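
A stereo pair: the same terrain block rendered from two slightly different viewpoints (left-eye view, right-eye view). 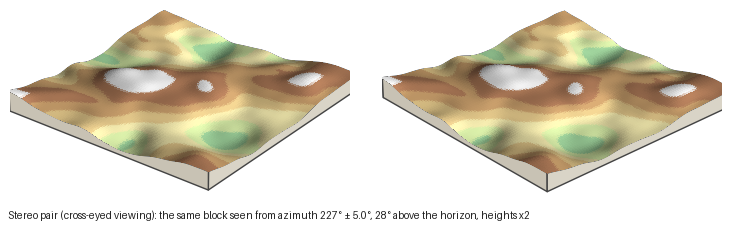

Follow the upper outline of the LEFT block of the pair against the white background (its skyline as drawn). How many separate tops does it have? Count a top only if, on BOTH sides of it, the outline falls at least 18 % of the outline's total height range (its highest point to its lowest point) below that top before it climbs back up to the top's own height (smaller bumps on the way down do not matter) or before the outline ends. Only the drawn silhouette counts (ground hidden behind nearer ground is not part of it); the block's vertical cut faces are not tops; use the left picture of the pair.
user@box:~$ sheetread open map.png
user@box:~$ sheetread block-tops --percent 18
1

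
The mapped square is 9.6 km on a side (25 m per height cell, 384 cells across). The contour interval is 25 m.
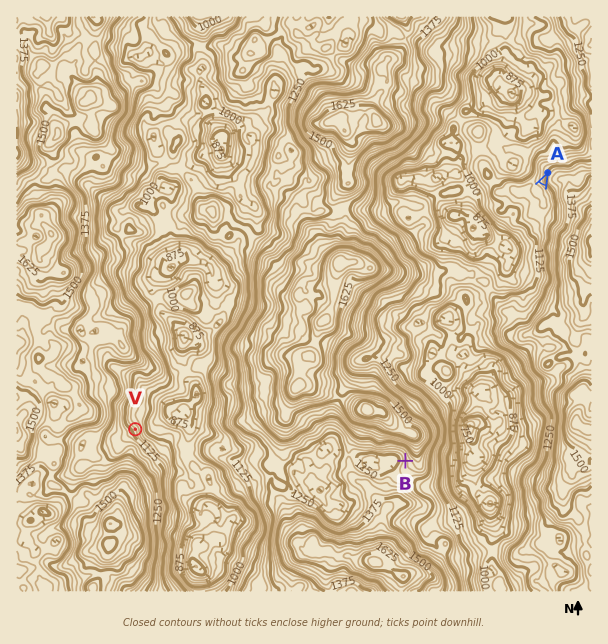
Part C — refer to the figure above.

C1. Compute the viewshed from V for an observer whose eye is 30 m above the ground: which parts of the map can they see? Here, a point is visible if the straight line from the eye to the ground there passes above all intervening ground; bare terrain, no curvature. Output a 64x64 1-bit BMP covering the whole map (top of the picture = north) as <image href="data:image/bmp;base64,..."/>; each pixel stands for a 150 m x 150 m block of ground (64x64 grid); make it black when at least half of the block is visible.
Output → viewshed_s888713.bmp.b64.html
<image width="64" height="64" href="data:image/bmp;base64,Qk0+AgAAAAAAAD4AAAAoAAAAQAAAAEAAAAABAAEAAAAAAAACAAATCwAAEwsAAAIAAAAAAAAA////AAAAAAAAAABoAAAAAAAAAHgAAAAAAAAAfAAAAAAAAAB+AQAAAAAAAH8DgAAAAAAAfoeAAAAAAAB/h4AAAAAAAH8DgAAAAAAAfwGAAAAAAAB/AYAAAAAAAXwAAAAAAQAD8AAAAAAASgPwAAAAAAAeA/AAAAAAAD+P8AAAAAAAY5/4AAAAAABPn/gAAAAAAF/f/AAAAAAAf//8AAAAAAD/f/wAAAAAAH9//AAAAAAAP//+AAAAAAAf7+4AAAAAAA+f7gAAAAAADx/+AAAAAAAcH/4AAAAAABgH/AAAAAAAIAfwAAAAAAAAD/gAAAAAAAAP8AAAAAAAAA/lQAAAAAAAE/4AAAAAAAAB/wAAAAAAAAD6AAAAAAAAAPAAAAAAAgAB8BAAAAAAAAHxEAAAAAAAA+AAAAAAAAAD4AAAAAAAAAfAAAAAAAAADoAAAAAAAAAPDAAAAAAAAAgOAAAAAAAAAAgAAAAAAAAAHAAAAAAAAAAQAAAAAAAAAAAYAAAAAAAACPgAAAAAAAAI/AAAAAAAAAn8AAAAAAAAAfgAAAAAAAAD8YAAAAAAAAeAAAAAAAAABwAAAAAAAAAAAAAAAAAAAAAAAAAAAAABgAAAAAAAAAHDAAAAAAAAAQMAAAAAAAAB84AAAAAAAAADwAAAAAAAAAOAAAAAAAAAAgAAAAAAAAAAIAAAAA=="/>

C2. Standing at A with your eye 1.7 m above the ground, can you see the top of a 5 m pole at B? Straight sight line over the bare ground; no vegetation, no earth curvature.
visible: false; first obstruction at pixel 427 416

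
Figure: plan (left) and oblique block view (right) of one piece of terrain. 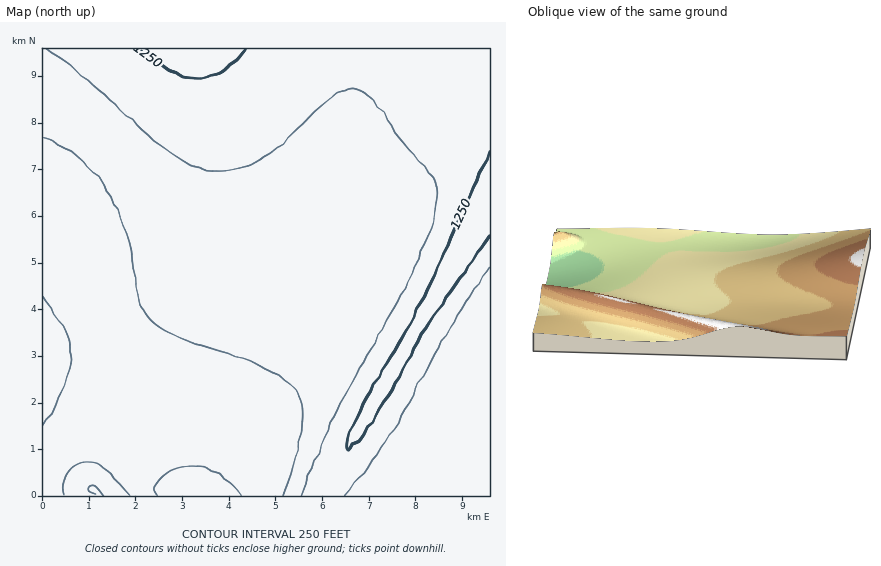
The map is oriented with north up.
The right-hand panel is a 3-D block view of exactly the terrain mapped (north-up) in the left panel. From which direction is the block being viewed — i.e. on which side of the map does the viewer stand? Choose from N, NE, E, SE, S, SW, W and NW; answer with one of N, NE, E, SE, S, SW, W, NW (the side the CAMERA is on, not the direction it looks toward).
E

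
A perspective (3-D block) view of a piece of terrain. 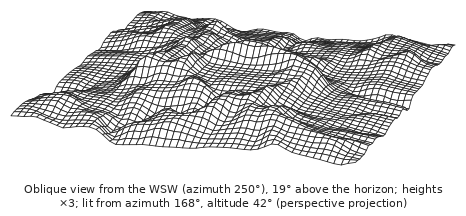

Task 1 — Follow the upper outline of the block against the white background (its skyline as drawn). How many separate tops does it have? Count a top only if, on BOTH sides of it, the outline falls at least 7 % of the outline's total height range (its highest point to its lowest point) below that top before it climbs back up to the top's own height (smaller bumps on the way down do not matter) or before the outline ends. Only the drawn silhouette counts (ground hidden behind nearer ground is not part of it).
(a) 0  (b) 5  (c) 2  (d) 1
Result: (c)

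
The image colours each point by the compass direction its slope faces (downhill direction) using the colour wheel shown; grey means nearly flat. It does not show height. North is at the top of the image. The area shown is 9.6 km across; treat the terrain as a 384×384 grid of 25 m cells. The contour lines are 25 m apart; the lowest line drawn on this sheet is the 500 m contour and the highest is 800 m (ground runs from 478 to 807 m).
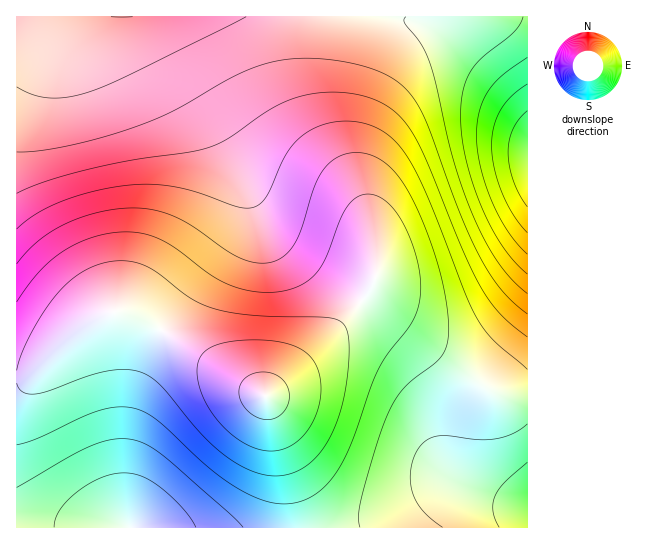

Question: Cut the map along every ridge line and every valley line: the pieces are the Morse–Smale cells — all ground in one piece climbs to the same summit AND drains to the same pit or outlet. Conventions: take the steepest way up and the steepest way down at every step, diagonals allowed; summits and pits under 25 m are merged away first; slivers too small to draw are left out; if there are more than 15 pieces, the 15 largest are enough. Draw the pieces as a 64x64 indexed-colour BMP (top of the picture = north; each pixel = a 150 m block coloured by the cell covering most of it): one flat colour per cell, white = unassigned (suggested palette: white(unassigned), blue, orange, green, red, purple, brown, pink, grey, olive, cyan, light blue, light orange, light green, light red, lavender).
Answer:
<image width="64" height="64" href="data:image/bmp;base64,Qk12CAAAAAAAAHYAAAAoAAAAQAAAAEAAAAABAAQAAAAAAAAIAAATCwAAEwsAABAAAAAAAAAA////ALR3HwAOf/8ALKAsACgn1gC9Z5QAS1aMAMJ34wB/f38AIr28AM++FwDox64AeLv/AIrfmACWmP8A1bDFADMzMzMzMzMzMzMzMzMzMzMzNEREREREREREREREREREMzMzMzMzMzMzMzMzMzMzMzM0REREREREREREREREREQzMzMzMzMzMzMzMzMzMzMzMzRERERERERERERERERERDMzMzMzMzMzMzMzMzMzMzMzNEREREREREREREREREREMzMzMzMzMzMzMzMzMzMzMzNEREREREREREREREREREQzMzMzMzMzMzMzMzMzMzMzM0RERERERERERERERERERDMzMzMzMzMzMzMzMzMzMzMzREREREREREREREREREREMzMzMzMzMzMzMzMzMzMzMzNEREREREREREREREREREQzMzMzMzMzMzMzMzMzMzMzNERERERERERERERERERERDMzMzMzMzMzMzMzMzMzMzM0REREREREREREREREREREMzMzMzMzMzMzMzMzMzMzMzREREREREREREREREREREQzMzMzMzMzMzMzMzMzMzMzNERERERERERERERERERERDMzMzMzMzMzMzMzMzMzMzNEREREREREREREREREREREMzMzMzMzMzMzMzMzMzMzM0REREREREREREREREREREQzMzMzMzMzMzMzMzMzMzMzRERERERERERERERERERERDMzMzMzMzMzMzMzMzMzMzNEREREREREREREREREREREMzMzMzMzMzMzMzMzMzMzNERERERERERERERERERERCIzMzMzMzMzMzMzMzMzMzERREREREREREREREREREIiIjMzMzMzMzMzMzMzMzMzEREURERERERERERERERCIiIiETMzMzMzMzMzMzMzMxEREREURERERERERERERCIiIiIREzMzMzMzMzMzMzMxERERERFEREREREREREQiIiIiIhEREzMzMzMzMzMzMRERERERERREREREREREQiIiIiIiERERMzMzMzMzMzMREREREREREUREREREREQiIiIiIiIRERETMzMzMzMzERERERERERERFEREREREIiIiIiIiIhEREREzMzMzMzERERERERERERERREREREIiIiIiIiIiERERERMzMzMxEREREREREREREREUREREIiIiIiIiIiIRERERERMzMRERERERERERERERERFERCIiIiIiIiIiIhEREREREREREREREREREREREREREURCIiIiIiIiIiIiERERERERERERERERERERERERERERFCIiIiIiIiIiIiIRERERERERERERERERERERERERERERIiIiIiIiIiIiIhERERERERERERERERERERERERERERESIiIiIiIiIiIiERERERERERERERERERERERERERERERIiIiIiIiIiIiIREREREREREREREREREREREREREREREiIiIiIiIiIiIhERERERERERERERERERERERERERERESIiIiIiIiIiIiERERERERERERERERERERERERERERERIiIiIiIiIiIiIREREREREREREREREREREREREREREREiIiIiIiIiIiIhERERERERERERERERERERERERERERESIiIiIiIiIiIiERERERERERERERERERERERERERERESIiIiIiIiIiIiIRERERERERERERERERERERERERERERIiIiIiIiIiIiIhEREREREREREREREREREREREREREREiIiIiIiIiIiIiEREREREREREREREREREREREREREREiIiIiIiIiIiIiIRERERERERERERERERERERERERERESIiIiIiIiIiIiIhERERERERERERERERERERERERERESIiIiIiIiIiIiIiERERERERERERERERERERERERERERIiIiIiIiIiIiIiIRERERERERERERERERERERERERERIiIiIiIiIiIiIiIhERERERERERERERERERERERERERIiIiIiIiIiIiIiIiEREREREREREREREREREREREREREiIiIiIiIiIiIiIiIREREREREREREREREREREREREREiIiIiIiIiIiIiIiIhEREREREREREREREREREREREREiIiIiIiIiIiIiIiIiERERERERERERERERERERERERESIiIiIiIiIiIiIiIiIRERERERERERERERERERERERERIiIiIiIiIiIiIiIiIhERERERERERERERERERERERERIiIiIiIiIiIiIiIiIiEREREREREREREREREREREREREiIiIiIiIiIiIiIiIiIRERERERERERERERERERERERESIiIiIiIiIiIiIiIiIhERERERERERERERERERERERESIiIiIiIiIiIiIiIiIiERERERERERERERERERERERERIiIiIiIiIiIiIiIiIiIREREREREREREREREREREREREiIiIiIiIiIiIiIiIiIhERERERERERERERERERERERESIiIiIiIiIiIiIiIiIiERERERERERERERERERERERERIiIiIiIiIiIiIiIiIiIREREREREREREREREREREREREiIiIiIiIiIiIiIiIiIhERERERERERERERERERERERESIiIiIiIiIiIiIiIiIiERERERERERERERERERERERERIiIiIiIiIiIiIiIiIiIREREREREREREREREREREREREiIiIiIiIiIiIiIiIiIhERERERERERERERERERERERESIiIiIiIiIiIiIiIiIi"/>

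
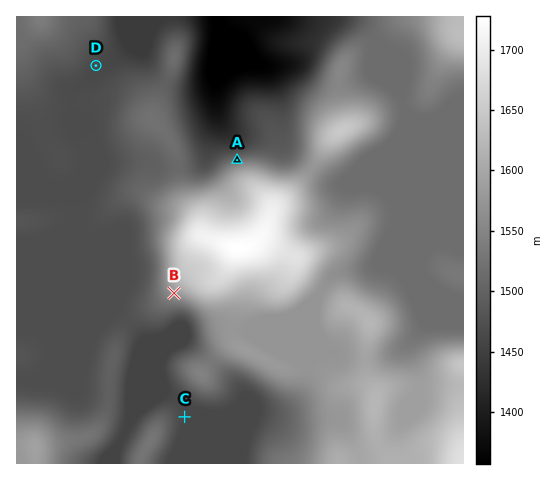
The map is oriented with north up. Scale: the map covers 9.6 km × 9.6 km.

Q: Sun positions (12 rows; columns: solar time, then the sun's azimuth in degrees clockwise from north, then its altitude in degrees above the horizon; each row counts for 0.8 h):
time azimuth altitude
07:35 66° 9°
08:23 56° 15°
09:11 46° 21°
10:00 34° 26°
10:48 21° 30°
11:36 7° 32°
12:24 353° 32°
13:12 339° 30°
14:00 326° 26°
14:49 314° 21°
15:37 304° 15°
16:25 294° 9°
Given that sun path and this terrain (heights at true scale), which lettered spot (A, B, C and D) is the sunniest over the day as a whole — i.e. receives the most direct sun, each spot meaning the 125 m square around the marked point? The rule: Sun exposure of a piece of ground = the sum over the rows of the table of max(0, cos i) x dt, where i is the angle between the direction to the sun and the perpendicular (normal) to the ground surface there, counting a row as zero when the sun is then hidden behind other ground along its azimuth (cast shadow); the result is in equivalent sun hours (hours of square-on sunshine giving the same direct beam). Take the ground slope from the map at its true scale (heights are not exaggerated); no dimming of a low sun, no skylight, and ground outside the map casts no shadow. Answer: A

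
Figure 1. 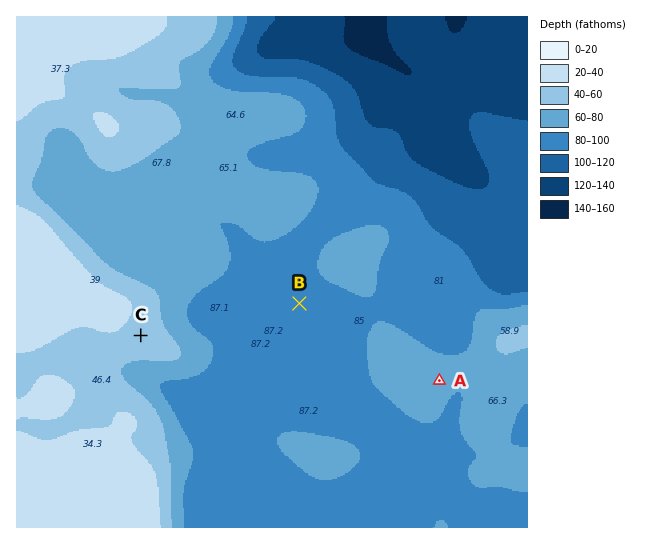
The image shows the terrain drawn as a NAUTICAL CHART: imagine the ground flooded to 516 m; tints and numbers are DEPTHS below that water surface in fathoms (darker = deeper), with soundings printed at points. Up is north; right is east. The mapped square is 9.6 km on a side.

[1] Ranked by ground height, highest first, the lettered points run C A B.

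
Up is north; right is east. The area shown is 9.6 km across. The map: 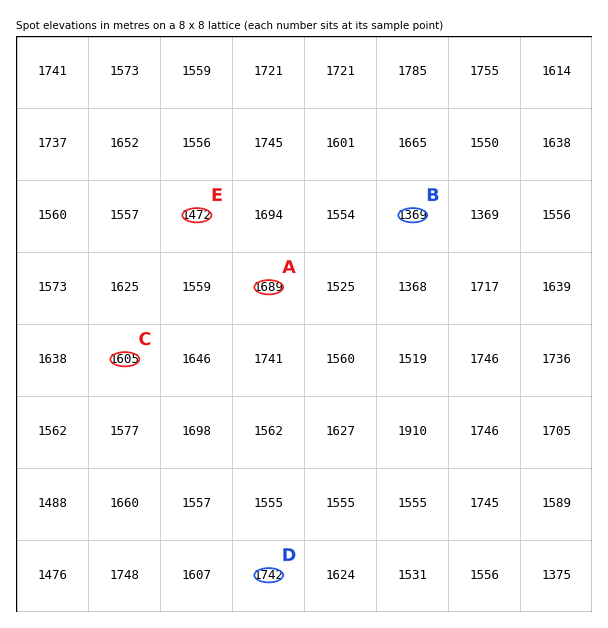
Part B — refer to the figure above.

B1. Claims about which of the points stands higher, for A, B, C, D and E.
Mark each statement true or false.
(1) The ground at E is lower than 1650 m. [true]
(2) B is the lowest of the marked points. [true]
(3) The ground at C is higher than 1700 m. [false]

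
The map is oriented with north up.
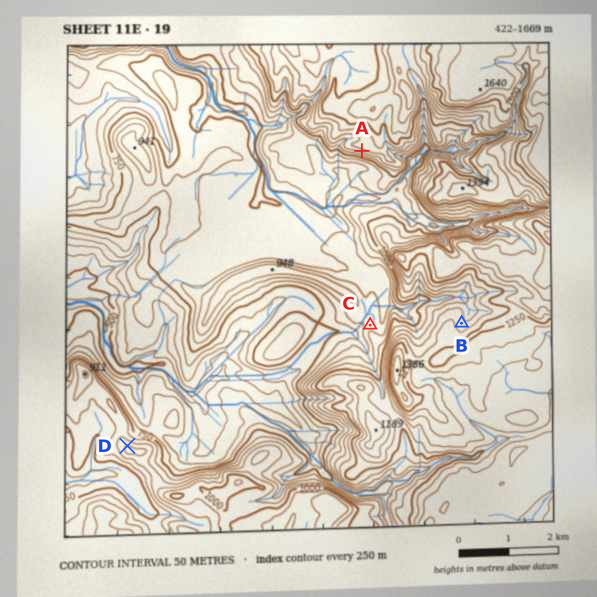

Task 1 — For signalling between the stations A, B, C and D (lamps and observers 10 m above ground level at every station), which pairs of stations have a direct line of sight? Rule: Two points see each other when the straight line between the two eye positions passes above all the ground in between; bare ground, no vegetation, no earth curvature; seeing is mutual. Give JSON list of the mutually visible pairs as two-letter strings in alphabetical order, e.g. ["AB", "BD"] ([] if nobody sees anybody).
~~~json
["AC", "AD", "CD"]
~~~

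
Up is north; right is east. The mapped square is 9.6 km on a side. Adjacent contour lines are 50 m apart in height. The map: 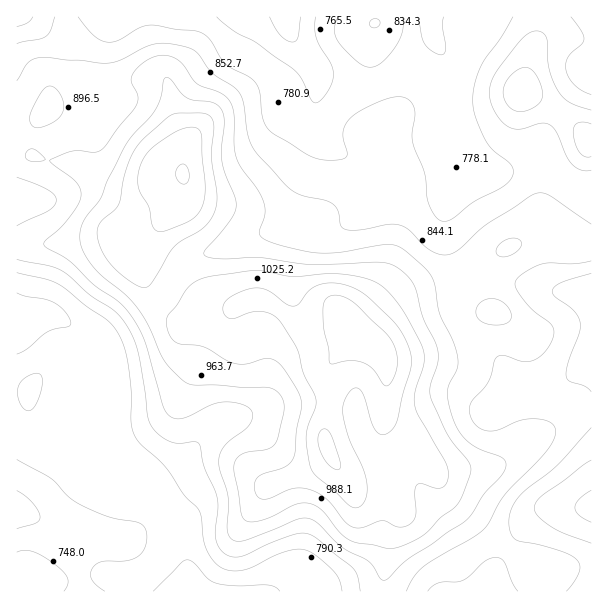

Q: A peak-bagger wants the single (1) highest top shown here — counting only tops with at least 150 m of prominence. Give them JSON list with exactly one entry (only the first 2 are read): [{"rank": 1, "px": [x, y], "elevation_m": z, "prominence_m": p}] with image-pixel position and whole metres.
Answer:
[{"rank": 1, "px": [353, 330], "elevation_m": 1139, "prominence_m": 467}]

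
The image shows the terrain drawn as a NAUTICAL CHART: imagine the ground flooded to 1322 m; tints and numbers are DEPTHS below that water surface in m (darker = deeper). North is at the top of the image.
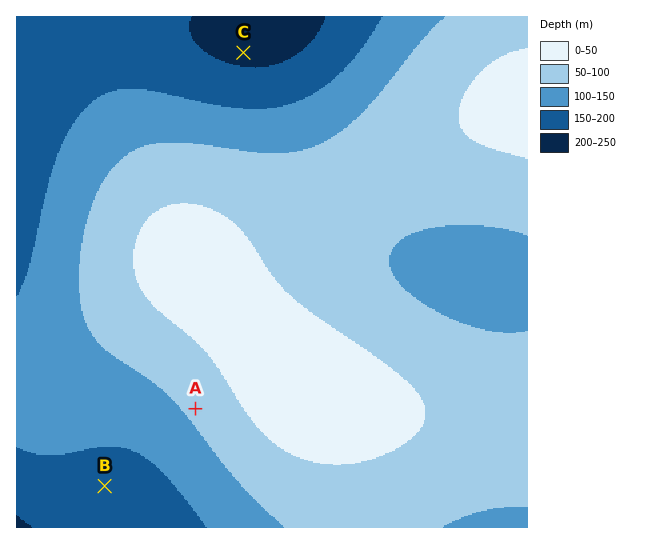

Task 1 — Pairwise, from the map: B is higher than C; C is lower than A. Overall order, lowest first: C B A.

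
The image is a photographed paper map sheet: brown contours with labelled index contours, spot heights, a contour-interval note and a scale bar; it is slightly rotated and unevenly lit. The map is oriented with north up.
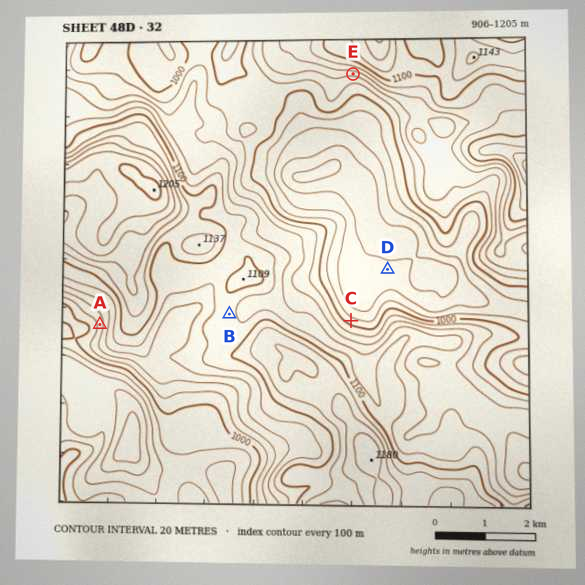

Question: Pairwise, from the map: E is below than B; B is above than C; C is above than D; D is below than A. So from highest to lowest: B E A C D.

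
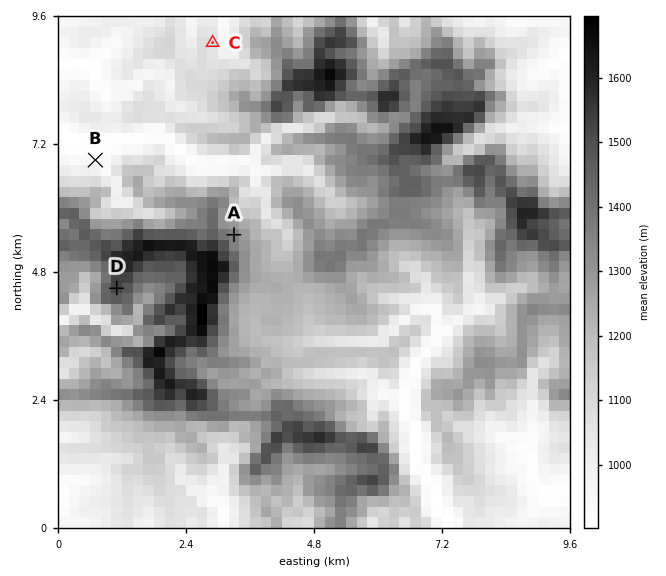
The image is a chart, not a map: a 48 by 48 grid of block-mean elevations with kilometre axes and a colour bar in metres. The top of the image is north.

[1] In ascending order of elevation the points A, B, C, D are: B C A D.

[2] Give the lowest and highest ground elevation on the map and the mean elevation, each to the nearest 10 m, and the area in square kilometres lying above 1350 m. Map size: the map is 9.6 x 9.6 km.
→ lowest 900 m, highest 1720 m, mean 1210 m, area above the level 21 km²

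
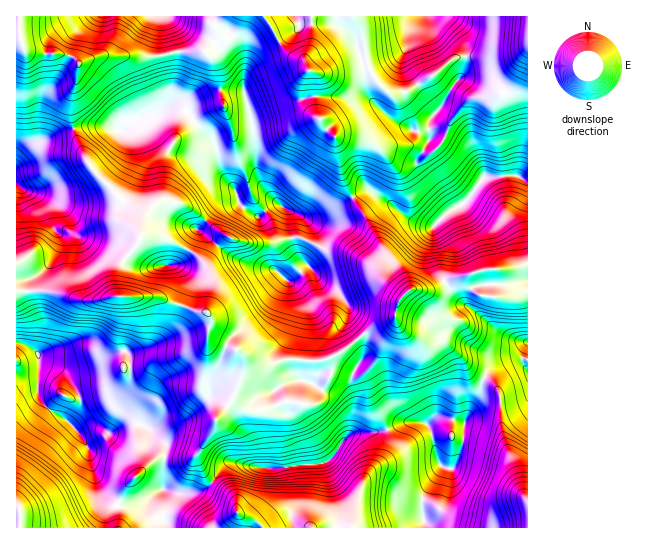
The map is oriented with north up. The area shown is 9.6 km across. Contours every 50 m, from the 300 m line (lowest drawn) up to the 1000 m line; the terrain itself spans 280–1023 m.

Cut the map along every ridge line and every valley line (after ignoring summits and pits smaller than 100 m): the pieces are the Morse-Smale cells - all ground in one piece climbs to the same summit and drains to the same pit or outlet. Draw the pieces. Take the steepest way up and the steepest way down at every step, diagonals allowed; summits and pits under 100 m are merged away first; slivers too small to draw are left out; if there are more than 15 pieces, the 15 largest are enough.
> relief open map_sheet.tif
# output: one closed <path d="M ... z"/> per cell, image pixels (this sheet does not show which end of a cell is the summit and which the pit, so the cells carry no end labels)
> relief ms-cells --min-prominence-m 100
<path d="M47 291l-29 0-2 2 0 49 19 9 6 10 26 7 18-3 20-9 20-5 4 6 2 6-3 22-19 16-20 10-17 15 6 6 13-5 20 5 18-9 17 4 19 19-2 43 8 3 27 0 7-3 7-7-9-11-6-12 0-5 15-21 5-16 14-17 12 9 10 3 21-5 9-6 30 3 4-5 15-28-3-12-12 2-28-2-20 6-14-1-18-15-20-6-9-6 3-19-5-6-8 0-15-7-13-2-9-6-47-1-25 5z"/><path d="M354 16l-90 1 19 30 11 10 8 3 6 10 7 4 1 40 7 11 12 12 6 36 11 24 13-6 5 0 20 12 19 16 24 8 19-18-31-36-5-11 15-25-2-15 8-12-19-25-12 7-15 3-15-14-8-14-7-38z"/><path d="M263 16l-21 0-5 13-7 8-7 0-5-6-3 10-10 10-27 1-2 30-4 16-8 11 21-2 34-18 23 2 3 3 6 20 5 32 0 23 5 16 12 14 13 10 19 10 13 0 9-4 22-15 3-5-11-22-6-36-12-12-7-11-1-40-7-4-6-10-8-3-11-10z"/><path d="M73 129l-16 4-15 8-17 6-9 11 0 133 31 0 15 2 17 7 12 1 26-6 2-26 4-8 14-18 3-12-7-21-38-37-7-10z"/><path d="M227 236l-11 10-9 16 8 21-2 15-6 13 4 7-3 12 2 9 27 10 16 14 9 2 7 0 20-6 20 2 20-2 18-11 10-9-10-14 0-22-13-15-12-5-9-12-16-14-6-20-17 6-17 1-22-4z"/><path d="M178 109l-12 0-16 8-13 2-14 12-14-4-28 0-8 2 15 34 7 10 38 37 4 8 2 12 8-17 10-10 14-2 19 7 28 23 17 9 30 4 25-5 2-6-3-22-12-7-19 13-16-10-7-18-7-7-8-15-5-24-16-16-9-14z"/><path d="M518 176l-33 1-22 27-13 7-17 16-24-8-19-16-20-12-5 0-11 5-1 3 11 15 25 47 0 17 16 15 5-4 20 0 17-9 22-5 2 10 6 8 6 3 26 1 12-5 7-1 0-109z"/><path d="M527 47l-12 6-21 2-5 2-23-1-1 10-4 11-8 8-10 20-12 13 0 19-15 26 5 10 32 36 12-6 20-26 33-1 10 5z"/><path d="M38 375l-7 2-15 0 0 130 4 4 0 16 145 1 0-6-6-19 0-12-17 12-21 4-7-2-11-10-8-18-8-32-8-12-14-14-16-10-10-11z"/><path d="M387 429l-37 6-6 4-11 18-12 7-27 1-9 3-26 0-21-5-9 0-17 19 23 17 1 11 3 5 16 5 8 8 88 0 6-30 7-19 5-8 12-10 6-10 2-8z"/><path d="M333 356l-4 2 3 8-1 9-18 29-30-3-9 6-21 5-10-3-12-9-14 17-5 16-15 21 0 5 8 16 8 6 10-14 6-4 9 0 21 5 26 0 9-3 27-1 9-4 22-30 4-23 0-12-5-13 2-9-14-8z"/><path d="M486 379l-3 2-3 13-15 25-2 26-8 21-4 3-9-2-19 31-2 9 5 21 102-1 0-26-5-7-8-29-12-30-3-41-4-8z"/><path d="M469 275l-22 5-17 9-20 0-10 10-5 18 5 10 7 6 19 10 19 0 20 19 8 10 12 5 10-10 16-7 8-1 4 2 5-15 0-53-7-1-12 5-26-1-10-6z"/><path d="M397 321l-2 8-11 13-8 19-12 14 5 20 18 34 3 0 19-8 10 0 8 3 10-7 28 6 15-29 4-16-11-6-8-10-20-19-19 0-19-10z"/><path d="M177 52l-18 4-62 0-15 5-5 6 0 10-6 24 2 26 36 0 14 4 14-12 13-2 12-5 10-14 4-16z"/>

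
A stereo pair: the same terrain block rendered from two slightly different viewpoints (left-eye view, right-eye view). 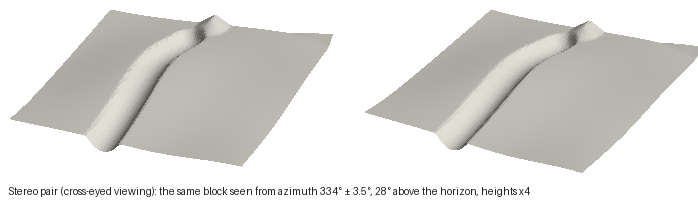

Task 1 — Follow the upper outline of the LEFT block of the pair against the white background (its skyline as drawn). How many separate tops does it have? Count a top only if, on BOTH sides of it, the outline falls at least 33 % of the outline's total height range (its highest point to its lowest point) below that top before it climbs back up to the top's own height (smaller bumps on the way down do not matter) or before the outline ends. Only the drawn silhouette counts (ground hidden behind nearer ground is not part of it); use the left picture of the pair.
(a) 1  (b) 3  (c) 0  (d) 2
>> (c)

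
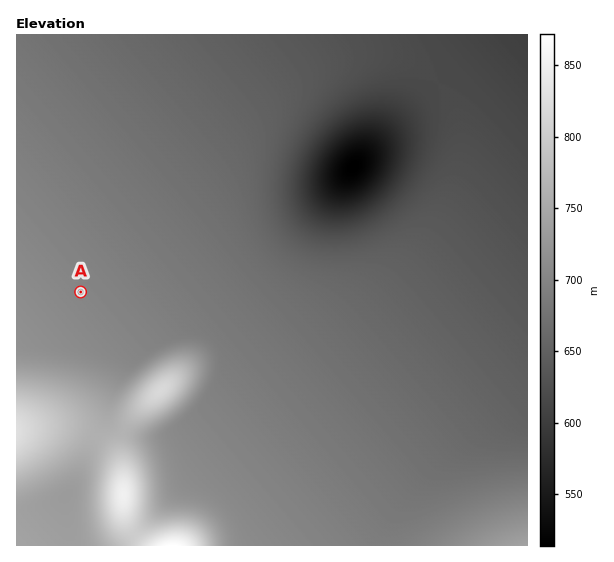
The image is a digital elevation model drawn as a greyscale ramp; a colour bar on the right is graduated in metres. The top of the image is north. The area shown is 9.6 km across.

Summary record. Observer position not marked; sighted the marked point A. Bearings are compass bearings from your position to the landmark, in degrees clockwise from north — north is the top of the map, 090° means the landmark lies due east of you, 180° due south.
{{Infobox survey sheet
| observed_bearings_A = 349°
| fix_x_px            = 112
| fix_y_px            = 455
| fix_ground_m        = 785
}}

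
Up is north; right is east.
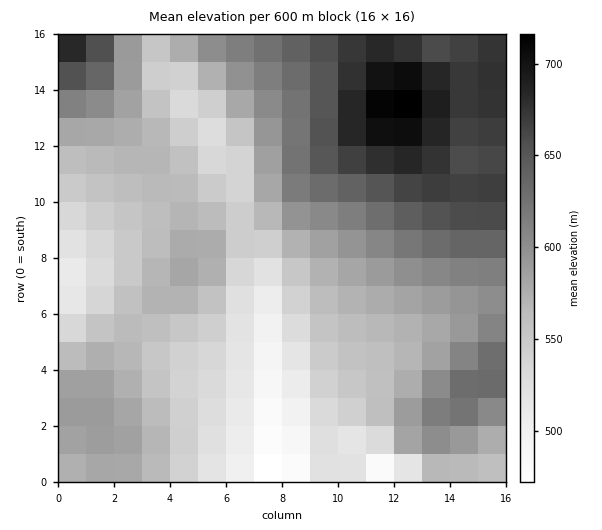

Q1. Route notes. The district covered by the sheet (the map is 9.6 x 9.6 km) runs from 460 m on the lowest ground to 720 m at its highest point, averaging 585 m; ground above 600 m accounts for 30.5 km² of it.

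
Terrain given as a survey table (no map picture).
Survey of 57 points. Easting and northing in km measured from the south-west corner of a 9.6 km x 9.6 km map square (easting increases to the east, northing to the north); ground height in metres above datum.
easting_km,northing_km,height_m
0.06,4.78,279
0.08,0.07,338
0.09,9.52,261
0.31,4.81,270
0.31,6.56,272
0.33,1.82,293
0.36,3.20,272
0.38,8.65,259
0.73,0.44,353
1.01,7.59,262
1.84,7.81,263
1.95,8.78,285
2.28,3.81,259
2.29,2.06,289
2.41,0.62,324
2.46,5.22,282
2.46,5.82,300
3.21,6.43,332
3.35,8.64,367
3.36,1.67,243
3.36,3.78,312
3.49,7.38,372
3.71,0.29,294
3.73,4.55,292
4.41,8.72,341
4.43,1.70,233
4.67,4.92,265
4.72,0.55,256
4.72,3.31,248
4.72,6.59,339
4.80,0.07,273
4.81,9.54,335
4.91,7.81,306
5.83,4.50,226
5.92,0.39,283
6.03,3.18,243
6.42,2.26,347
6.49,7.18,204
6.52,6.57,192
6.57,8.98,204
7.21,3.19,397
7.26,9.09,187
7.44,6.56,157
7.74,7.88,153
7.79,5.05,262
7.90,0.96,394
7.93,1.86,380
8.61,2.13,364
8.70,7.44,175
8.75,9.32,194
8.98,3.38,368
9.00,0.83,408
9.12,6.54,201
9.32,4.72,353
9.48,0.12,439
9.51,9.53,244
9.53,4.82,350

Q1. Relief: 150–440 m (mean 285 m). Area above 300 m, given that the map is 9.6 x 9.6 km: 34.8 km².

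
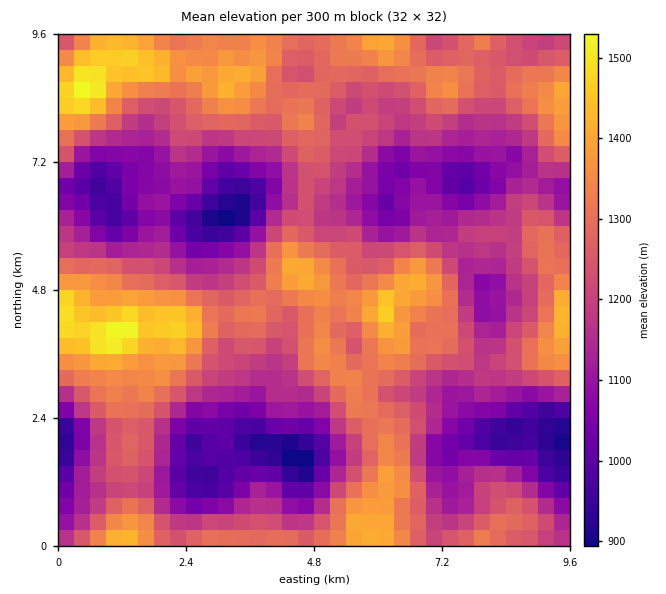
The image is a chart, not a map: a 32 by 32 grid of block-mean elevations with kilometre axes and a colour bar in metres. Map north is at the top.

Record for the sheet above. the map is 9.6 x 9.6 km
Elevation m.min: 860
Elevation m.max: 1550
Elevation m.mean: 1210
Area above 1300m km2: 26.1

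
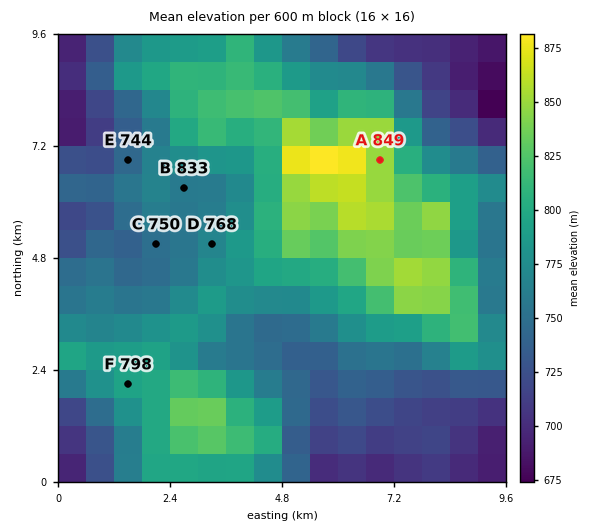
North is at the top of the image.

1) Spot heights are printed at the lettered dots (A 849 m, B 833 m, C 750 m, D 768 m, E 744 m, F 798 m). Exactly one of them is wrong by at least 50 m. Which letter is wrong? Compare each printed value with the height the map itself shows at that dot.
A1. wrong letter B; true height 758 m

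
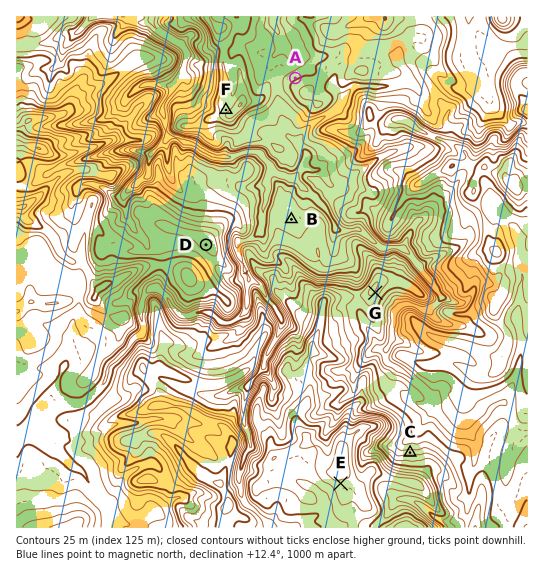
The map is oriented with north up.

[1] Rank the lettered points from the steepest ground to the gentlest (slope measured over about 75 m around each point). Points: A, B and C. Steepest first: C A B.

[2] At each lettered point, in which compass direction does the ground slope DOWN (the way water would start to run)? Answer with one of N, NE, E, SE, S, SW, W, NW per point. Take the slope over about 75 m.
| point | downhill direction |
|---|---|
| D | SW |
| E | S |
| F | NW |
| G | SE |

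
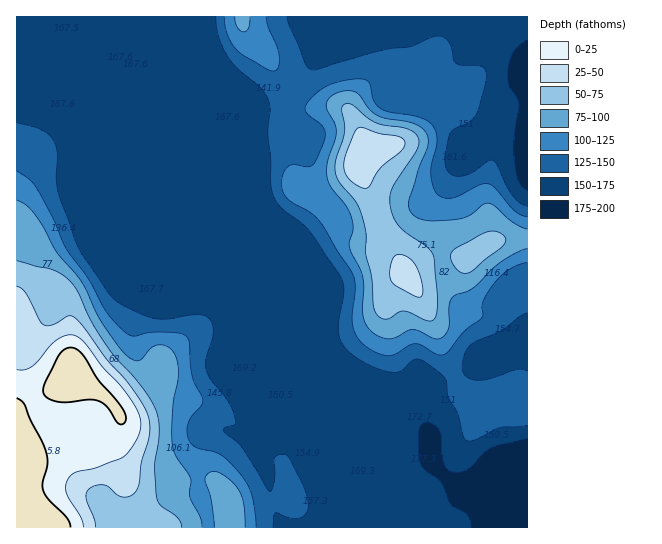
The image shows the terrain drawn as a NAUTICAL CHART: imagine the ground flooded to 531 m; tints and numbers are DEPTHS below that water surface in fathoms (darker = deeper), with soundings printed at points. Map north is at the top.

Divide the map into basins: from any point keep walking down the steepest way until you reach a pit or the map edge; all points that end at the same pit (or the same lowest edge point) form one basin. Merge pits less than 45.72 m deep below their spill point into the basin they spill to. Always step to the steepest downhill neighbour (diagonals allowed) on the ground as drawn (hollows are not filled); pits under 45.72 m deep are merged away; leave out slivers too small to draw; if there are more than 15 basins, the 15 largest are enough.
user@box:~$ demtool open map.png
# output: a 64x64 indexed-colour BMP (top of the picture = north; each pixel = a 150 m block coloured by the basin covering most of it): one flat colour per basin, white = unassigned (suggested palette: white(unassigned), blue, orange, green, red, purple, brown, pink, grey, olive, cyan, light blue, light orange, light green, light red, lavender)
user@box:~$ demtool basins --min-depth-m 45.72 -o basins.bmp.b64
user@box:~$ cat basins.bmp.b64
<image width="64" height="64" href="data:image/bmp;base64,Qk12CAAAAAAAAHYAAAAoAAAAQAAAAEAAAAABAAQAAAAAAAAIAAATCwAAEwsAABAAAAAAAAAA////ALR3HwAOf/8ALKAsACgn1gC9Z5QAS1aMAMJ34wB/f38AIr28AM++FwDox64AeLv/AIrfmACWmP8A1bDFABERERERERERERERERERERERERERERERERERERERERERERERERERERERERERERERERERERERERERERERERERERERERERERERERERERERERERERERERERERERERERERERERERERERERERERERERERERERERERERERERERERERERERERERERERERERERERERERERERERERERERERERERERERERERERERERERERERERERERERERERERERERERERERERERERERERERERERERERERERERERERERERERERERERERERERERERERERERERERERERERERERERERERERERERERERERERERERERERERERERERERERERERERERERERERERERERERERERERERERERERERERERERERERERERERERERERERERERERERERERERERERERERERERERERERERERERERERERERERERERERERERERERERERERERERERERERERERERERERERERERERERERERERERERERERERERERERERERERERERERERERERERERERERERERERERERERERERERERERERERERERERERERERERERERERERERERERERERERERERERERERERERERERERERERERERERERERERERERERERETMzEzERERERERERERERERERERERERERERERERERERETMzMzMRERERERERERERERERERERERERERERERERERETMzMzMxERERERERERERERERERERERERERERERERERERMzMzMzEREREREREREREREREREREREREREREREREREREzMzMzMREREREREREREREREREREREREREREREREREREzMzMzMxERERERERERERERERERERERERERERERERERETMzMzMzERERERERERERERERERERERERERERERERERETMzMzMzMRERERERERERERERERERERERERERERERERERMzMzMzMxEREREREREREREREREREREREREREREREREREzMzMzMzEREREREREREREREREREREREREREREREREREzMzMzMzMRERERERERERERERERERERERERERERERERETMzMzMzMxERERERERERERERERERERERERERERERERETMzMRETMzERERERERERERERERERERERERERERERERERMzMxERETMRERERERERERERERERERERERERERERERERMzMxEREREREREREREREREREREREREREREREREREREREzMzEREREREREREREREREREREREREREREREREREREREzMzMxERERERERERERERERERERERERERERERERERERETMzMzERERERERERERERERERERERERERERERERERERESIjMzMRERERERERERERERERERERERERERERERERERESIiIiIiIRERERERERERERERERERERERERERERERERESIiIiIiIiERERERERERERERERERERERERERERERERERIiIiIiIiIiIiEREREREREREREREREREREREREREREREiIiIiIiIiIiIREREREREREREREREREREREREREREREiIiIiIiIiIiIhERERERERERERERERERERERERERERESIiIiIiIiIiIiERERERERERERERERERERERERERERERIiIiIiIiIiIiIRERERERERERERERERERERERERERERIiIiIiIiIiIiIhEREREREREREREREREREREREREREREiIiIiIiIiIiIiEREREREREREREREREREREREREREREiIiIiIiIiIiIiIRERERERERERERERERERERERERERESIiIiIiIiIiIiIhERERERERERERERERERERERERERERIiIiIiIiIiIiIiEREREREREREREREREREREREREREREiIiIiIiIiIiIiIRERERERERERERERERERERERERERESIiIiIiIiIiIiIhERERERERERERERERERERERERERERIiIiIiIiIiIiIiEREREREREREREREREREREREREREREiIiIiIiIiIiIiIRERERERERERERERERERERERERERESIiIiIiIiIiIiIhERERERERERERERERERERERERERESIiIiIiIiIiIiIiERERERERERERERERERERERERERESIiIiIiIiIiIiIiIRERERERERERERERERERERERIiIiIiIiIiIiIiIiIiIhERERERERERERERERERERERIiIiIiIiIiIiIiIiIiIiERERERERERERERERERERERIiIiIiIiIiIiIiIiIiIiIREREREREREREREREREREREiIiIiIiIiIiIiIiIiIiIhEREREREREREREREREREREiIiIiIiIiIiIiIiIiIiIiERERERERERERERERERERESIiIiIiIiIiIiIiIiIiIiIRERERERERERERERERERESIiIiIiIiIiIiIiIiIiIiIhERERERERERERERERERESIiIiIiIiIiIiIiIiIiIiIiERERERERERERERERERESIiIiIiIiIiIiIiIiIiIiIiIRERERERERERERERERERIiIiIiIiIiIiIiIiIiIiIiIhERERERERERERERERERIiIiIiIiIiIiIiIiIiIiIiIi"/>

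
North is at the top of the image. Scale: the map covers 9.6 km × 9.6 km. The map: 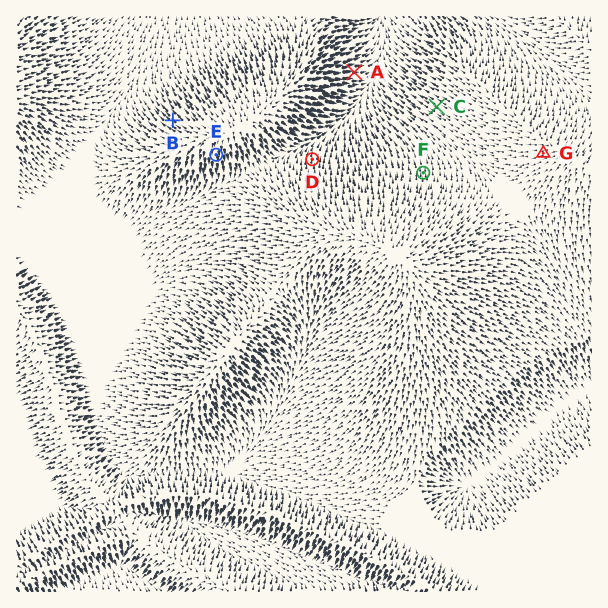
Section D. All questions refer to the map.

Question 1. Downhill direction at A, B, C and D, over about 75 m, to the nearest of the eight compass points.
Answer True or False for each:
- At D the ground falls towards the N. True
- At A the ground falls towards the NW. False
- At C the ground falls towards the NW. True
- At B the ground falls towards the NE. False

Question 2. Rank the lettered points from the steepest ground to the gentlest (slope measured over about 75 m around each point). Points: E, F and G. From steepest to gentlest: E F G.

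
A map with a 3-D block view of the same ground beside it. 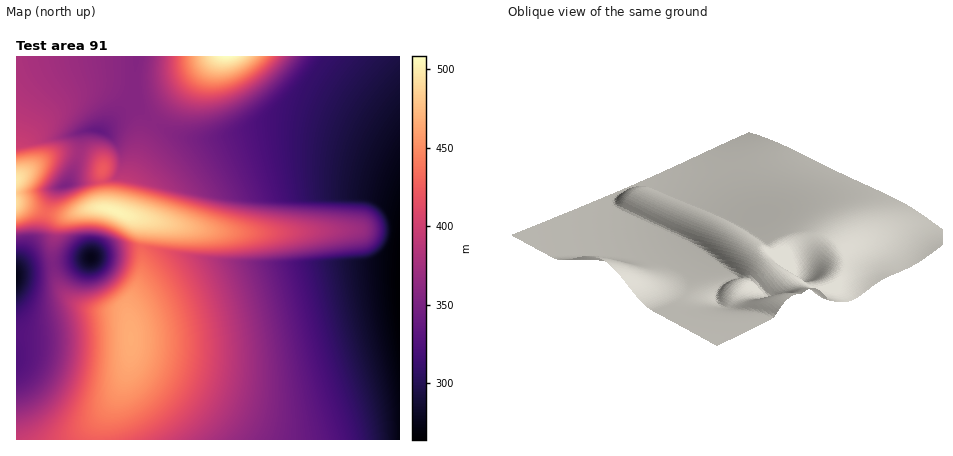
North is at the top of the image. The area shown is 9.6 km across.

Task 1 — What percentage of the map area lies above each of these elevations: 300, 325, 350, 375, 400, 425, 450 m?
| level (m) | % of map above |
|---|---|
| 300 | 86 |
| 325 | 73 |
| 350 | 61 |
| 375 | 43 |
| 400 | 29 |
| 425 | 19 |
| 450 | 9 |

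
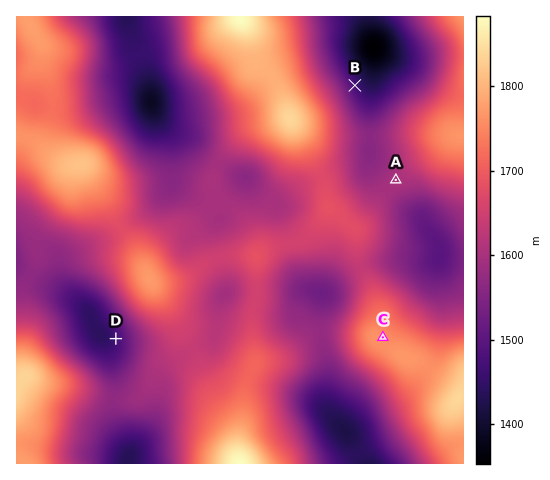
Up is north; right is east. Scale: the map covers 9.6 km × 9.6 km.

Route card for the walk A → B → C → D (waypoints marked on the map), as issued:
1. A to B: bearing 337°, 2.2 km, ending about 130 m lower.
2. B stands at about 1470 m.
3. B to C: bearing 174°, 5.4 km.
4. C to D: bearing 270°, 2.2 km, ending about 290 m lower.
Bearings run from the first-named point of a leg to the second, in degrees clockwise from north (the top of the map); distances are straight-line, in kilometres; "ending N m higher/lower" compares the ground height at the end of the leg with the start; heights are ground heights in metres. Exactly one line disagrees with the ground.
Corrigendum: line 4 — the distance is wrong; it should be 5.7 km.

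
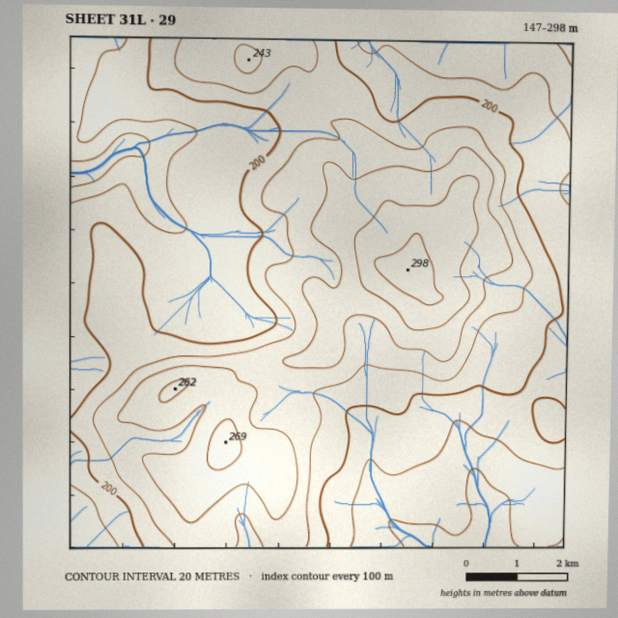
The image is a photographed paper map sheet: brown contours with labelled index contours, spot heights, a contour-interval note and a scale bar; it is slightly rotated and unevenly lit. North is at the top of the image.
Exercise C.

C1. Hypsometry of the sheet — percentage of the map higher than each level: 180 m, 84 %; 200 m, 57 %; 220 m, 37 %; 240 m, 19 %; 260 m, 6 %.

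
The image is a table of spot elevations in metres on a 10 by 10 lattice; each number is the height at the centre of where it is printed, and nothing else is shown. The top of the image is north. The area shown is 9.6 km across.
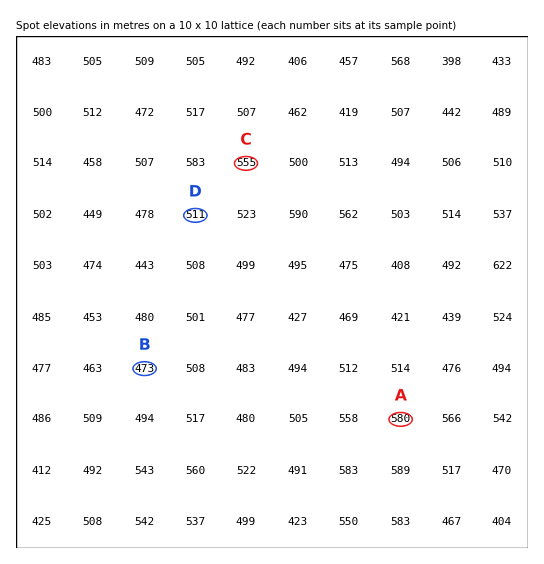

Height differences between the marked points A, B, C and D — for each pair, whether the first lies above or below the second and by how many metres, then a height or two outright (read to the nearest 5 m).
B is below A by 105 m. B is below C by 80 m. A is above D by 70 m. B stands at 475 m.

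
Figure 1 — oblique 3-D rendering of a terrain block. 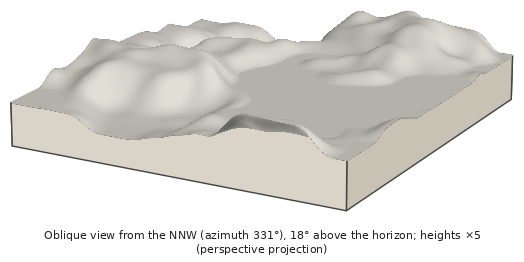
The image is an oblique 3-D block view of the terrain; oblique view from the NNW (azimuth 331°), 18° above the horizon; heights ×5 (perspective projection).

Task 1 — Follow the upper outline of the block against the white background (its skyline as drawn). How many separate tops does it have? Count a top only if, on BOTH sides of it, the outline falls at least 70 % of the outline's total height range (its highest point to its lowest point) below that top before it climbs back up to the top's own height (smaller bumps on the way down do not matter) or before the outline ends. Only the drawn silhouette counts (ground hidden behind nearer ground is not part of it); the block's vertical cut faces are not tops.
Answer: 0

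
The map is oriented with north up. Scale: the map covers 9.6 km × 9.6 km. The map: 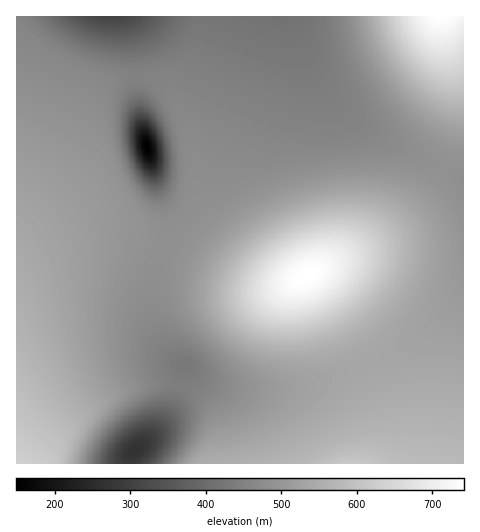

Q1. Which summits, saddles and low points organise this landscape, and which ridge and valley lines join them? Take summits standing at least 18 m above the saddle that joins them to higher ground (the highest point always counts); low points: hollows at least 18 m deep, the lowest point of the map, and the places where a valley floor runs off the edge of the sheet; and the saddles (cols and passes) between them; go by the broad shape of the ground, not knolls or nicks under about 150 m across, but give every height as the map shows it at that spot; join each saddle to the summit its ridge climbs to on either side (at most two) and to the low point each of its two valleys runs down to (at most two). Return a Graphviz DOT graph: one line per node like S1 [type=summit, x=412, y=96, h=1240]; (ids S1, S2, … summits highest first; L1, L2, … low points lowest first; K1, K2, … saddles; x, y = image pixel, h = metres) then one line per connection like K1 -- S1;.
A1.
graph terrain {
  S1 [type=summit, x=306, y=276, h=742];
  S2 [type=summit, x=441, y=17, h=740];
  S3 [type=summit, x=17, y=463, h=632];
  S4 [type=summit, x=351, y=463, h=616];
  L1 [type=low, x=147, y=147, h=149];
  L2 [type=low, x=136, y=449, h=266];
  L3 [type=low, x=111, y=17, h=306];
  K1 [type=saddle, x=363, y=364, h=534];
  K2 [type=saddle, x=441, y=167, h=485];
  K3 [type=saddle, x=166, y=245, h=484];
  K4 [type=saddle, x=137, y=77, h=450];
  K5 [type=saddle, x=181, y=385, h=440];
  K1 -- S1;
  K1 -- S4;
  K1 -- L2;
  K2 -- S1;
  K2 -- S2;
  K2 -- L3;
  K3 -- S1;
  K3 -- S3;
  K3 -- L1;
  K3 -- L2;
  K4 -- S1;
  K4 -- S3;
  K4 -- L1;
  K4 -- L3;
  K5 -- S3;
  K5 -- S4;
  K5 -- L2;
}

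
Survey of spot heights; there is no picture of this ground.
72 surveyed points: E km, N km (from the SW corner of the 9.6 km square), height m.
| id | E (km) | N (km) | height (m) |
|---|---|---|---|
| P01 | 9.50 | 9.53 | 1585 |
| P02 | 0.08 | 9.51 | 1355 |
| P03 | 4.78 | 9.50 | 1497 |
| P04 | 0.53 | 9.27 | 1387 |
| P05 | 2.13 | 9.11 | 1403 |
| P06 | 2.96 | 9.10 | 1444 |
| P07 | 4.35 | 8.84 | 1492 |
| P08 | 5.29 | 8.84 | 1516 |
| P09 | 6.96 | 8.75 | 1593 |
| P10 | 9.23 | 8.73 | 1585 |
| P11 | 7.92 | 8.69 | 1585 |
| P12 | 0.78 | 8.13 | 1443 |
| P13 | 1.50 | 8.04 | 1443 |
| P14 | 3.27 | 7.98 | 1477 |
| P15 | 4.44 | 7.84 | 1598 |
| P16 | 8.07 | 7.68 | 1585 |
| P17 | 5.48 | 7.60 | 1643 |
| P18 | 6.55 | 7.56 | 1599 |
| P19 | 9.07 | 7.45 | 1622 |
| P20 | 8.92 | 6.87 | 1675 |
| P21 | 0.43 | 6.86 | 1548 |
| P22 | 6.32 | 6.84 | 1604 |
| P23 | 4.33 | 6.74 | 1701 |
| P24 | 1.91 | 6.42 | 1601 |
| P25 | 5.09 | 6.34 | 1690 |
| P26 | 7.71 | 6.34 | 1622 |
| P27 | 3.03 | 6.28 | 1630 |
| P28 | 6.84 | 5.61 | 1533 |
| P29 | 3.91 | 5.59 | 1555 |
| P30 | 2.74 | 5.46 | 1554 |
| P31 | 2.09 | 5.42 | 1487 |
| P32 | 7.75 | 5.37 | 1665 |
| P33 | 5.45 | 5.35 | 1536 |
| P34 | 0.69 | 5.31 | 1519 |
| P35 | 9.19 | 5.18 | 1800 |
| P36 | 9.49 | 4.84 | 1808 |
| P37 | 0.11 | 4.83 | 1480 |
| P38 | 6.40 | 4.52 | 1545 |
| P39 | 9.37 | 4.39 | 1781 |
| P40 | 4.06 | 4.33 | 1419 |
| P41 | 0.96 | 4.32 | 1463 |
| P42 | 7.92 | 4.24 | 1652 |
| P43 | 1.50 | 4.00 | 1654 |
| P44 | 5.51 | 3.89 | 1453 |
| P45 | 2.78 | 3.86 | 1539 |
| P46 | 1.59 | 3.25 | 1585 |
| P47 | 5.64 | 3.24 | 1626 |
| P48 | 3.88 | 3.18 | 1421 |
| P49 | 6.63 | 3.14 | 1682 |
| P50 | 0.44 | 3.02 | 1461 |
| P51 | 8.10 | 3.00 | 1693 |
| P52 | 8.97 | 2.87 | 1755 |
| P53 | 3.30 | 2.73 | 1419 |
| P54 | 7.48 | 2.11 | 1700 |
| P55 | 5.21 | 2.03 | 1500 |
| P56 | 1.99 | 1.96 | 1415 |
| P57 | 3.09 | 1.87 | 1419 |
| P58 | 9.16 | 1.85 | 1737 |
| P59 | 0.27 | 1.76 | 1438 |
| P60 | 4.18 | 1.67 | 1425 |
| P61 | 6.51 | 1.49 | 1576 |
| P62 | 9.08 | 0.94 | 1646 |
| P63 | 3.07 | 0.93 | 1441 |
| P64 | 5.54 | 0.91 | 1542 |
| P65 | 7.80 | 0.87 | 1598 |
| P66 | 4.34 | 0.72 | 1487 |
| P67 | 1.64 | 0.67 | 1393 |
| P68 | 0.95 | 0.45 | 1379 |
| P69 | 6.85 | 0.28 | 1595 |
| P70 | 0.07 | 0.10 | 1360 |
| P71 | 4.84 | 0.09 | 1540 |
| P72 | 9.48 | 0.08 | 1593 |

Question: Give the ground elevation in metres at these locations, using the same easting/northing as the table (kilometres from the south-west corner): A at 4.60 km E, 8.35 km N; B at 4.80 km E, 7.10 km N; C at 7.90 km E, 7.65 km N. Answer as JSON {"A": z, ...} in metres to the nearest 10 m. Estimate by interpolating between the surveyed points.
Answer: {"A": 1510, "B": 1650, "C": 1590}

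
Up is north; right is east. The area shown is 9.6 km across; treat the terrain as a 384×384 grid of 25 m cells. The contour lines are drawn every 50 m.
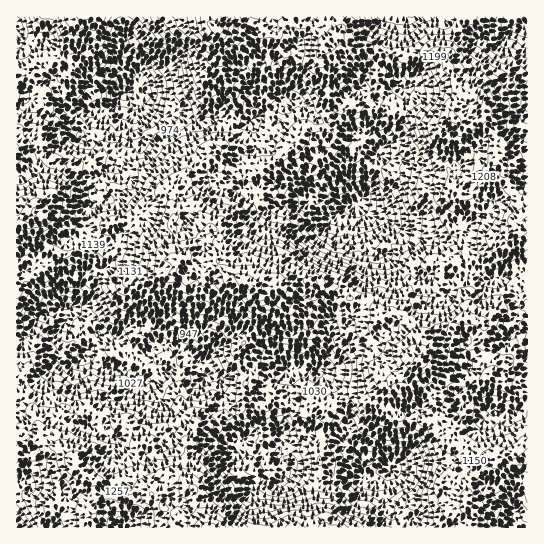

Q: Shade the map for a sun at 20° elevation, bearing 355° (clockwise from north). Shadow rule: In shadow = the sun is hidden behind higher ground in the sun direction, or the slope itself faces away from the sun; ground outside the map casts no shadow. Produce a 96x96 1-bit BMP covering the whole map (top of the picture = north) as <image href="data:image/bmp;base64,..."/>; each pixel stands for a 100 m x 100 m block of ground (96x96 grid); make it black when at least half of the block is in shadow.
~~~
<image width="96" height="96" href="data:image/bmp;base64,Qk2+BAAAAAAAAD4AAAAoAAAAYAAAAGAAAAABAAEAAAAAAIAEAAATCwAAEwsAAAIAAAAAAAAA////AAAAAADCAAAAAAAAAAAAAAEGABgAAAAAAAAAAAAAAD4AAAAAAAAAAAAAAB8AAAAAAAAIAAAAAACAAAAAAAAAAAwAAAAAAAAAAAAAAAwAAAAAAAAAAAAAAAAAAAAAAAAAAAAAAAAAAAAAAAAAAAAAAAgAAAAAAAAAAAAAAAgAAAAAAAAAAA8AAAcAAAAAAAAAAF+AAAYAAAAAAAAAAB/AAAAAAAAAAAAAAD/wAAAAAAAAAAAAAP/wAAAgAAAAAAAAAA/8AAAAAAAAA4AAAD/8AAAAAAAAA8AAAD/4AAAAAAAAAOAIAAfAAAAAAAAAAHDcAC+AAAAAAAAAAHfAAHAAAAAAAAAAAAPgAAAAAAAAAAAAAAAAAABAAAAAAAAAAAAAAAPAA4AAAAAAAAAAAAfAAfAAAAAAAAAAAAeIAPAAAAAAAAAAAAAcIAAAAAAAAAAAAAAcAAAAAAAAAAAAAAA8AAAAAAAAAAABgAAMAAAAAAAAAAB/gAAAAAAAAAAAAAB/wAAAAAAAAAAAAAH/wAAAAAAAAAAAAAf/wAAAAAAAAAADzAf5wAAAAAAAAAAfjA/8AAAAAAAAAAA/wA/wAAAAAEAAAAH/5z/4AAAAAAAAACf/8n44AAAAAAAAAAf9+P8IAAAAAAB/gA/8/v/gYAAAAAA/8Af+//8g4AAAAAAf/gB/cO8AAAAAAAA//gg/MOCAAAAAAAAf+AA8EmAAAAAAAAAP+AB8AAAAAAAAAAAHwAA8AAAAAAAAAAAD4AAAAAAAAAAAAAAA8AAAAAAAAAAAAGAAYAAAAAAAAAAAAEAAAAAAAAAAAAAAAAMYAAAAAAAAAAAAAAP8AAAAAAAAAAAAAAf+AAAAAAAAAAAAAAf/AAAAAAAAAAAAAAf/wAAAAAAAAAAAAAA/wAAAAAAAAAAAAAAeAAAAAAAAAAAAAAAAAAAAAAAAAAAAAAAAAAAAAAAAQAAAAAAAAAAAAAAAB4ABgAAAAAAAAAAAD+AAAAAAAAAAAAAQP/AAAAAAAAAAAAAcf/4AAAAAAAAAAAAA//4AAAAAAAAAAAAB//AAAAAAAAAAAAAA8eAAAAAAAAAAAAAAAAAAAAAAAAAAAAAcAAAAAAAAAAAAAAAcAAACAAAAAAAAAAAOAAAHCAAAAAAAAAAAAAAfHAAAAAAAAAAAAAAcfAAAAAAAAAAAAAQACAAAAAAAAAAAAAdAAAAAAAAAAAAAAIcAAAAAAAAAAAAAAYMAAAAAAAAAABAAAYAAAAAAAAAAAAAAAAAAAAAAAAAAPgAAAAAAAAAAAAAABwAAAAAAAAAAAAAABwAADAAAAAAAAJgADgLwHgAAAAAAA/DgAAhwHwAAAAAAD/H+ABj9zoCAAAAAD+P/B4Dkx8HgAAAAB+f/B8AAA8HwAAAAB///j+AAAcBAAAAAA///n8AAAcAAAAAAEef//8AAAAAAAAAAGeD//8AAAAAAAAAAPHD//gAAAAAAAAAGOH3sRAAAAAAAAAAOOR/wAAAAAAAAAgAOAD/gAAAAAAAAAAAAADMAAAAAAAAAAAE="/>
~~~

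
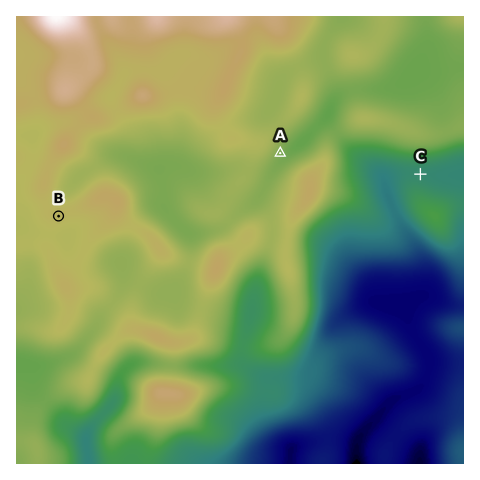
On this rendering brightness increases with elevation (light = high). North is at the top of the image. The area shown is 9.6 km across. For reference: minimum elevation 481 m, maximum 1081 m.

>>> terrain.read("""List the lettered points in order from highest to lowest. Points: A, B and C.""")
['B', 'A', 'C']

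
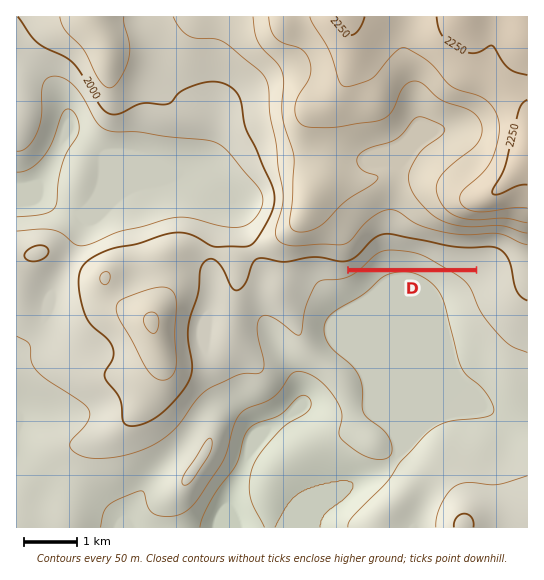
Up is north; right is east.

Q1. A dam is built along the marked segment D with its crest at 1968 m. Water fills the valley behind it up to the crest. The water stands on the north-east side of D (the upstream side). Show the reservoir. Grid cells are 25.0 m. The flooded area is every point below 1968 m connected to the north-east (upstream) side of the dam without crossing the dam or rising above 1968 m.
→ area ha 59.6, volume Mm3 15.28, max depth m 61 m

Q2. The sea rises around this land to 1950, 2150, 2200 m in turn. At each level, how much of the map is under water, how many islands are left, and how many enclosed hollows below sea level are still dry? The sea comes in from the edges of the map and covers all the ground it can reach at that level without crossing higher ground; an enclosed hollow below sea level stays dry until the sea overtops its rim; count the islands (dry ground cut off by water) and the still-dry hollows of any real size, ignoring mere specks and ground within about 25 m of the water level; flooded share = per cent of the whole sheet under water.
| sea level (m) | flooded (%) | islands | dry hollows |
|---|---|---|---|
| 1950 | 43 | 0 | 0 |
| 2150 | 89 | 0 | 0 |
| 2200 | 93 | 0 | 0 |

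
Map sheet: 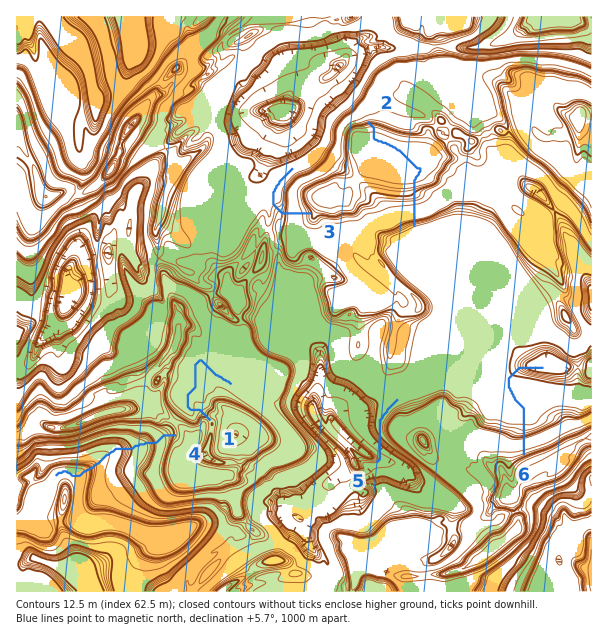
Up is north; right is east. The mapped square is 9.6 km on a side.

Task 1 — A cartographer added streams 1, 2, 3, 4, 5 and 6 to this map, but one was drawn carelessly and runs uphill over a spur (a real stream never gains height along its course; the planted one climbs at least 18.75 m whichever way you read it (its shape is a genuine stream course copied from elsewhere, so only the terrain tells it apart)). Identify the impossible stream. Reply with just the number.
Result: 2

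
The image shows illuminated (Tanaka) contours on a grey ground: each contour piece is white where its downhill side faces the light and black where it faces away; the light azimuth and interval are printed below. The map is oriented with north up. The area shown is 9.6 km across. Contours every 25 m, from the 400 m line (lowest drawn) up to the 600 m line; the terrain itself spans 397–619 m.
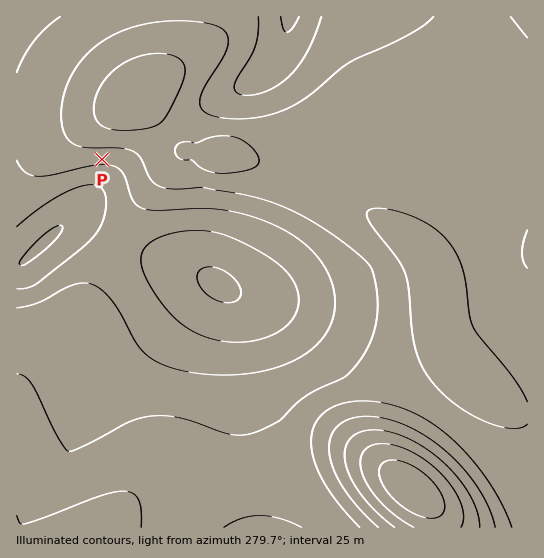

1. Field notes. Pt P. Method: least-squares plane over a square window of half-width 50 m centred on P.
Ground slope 5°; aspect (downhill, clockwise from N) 177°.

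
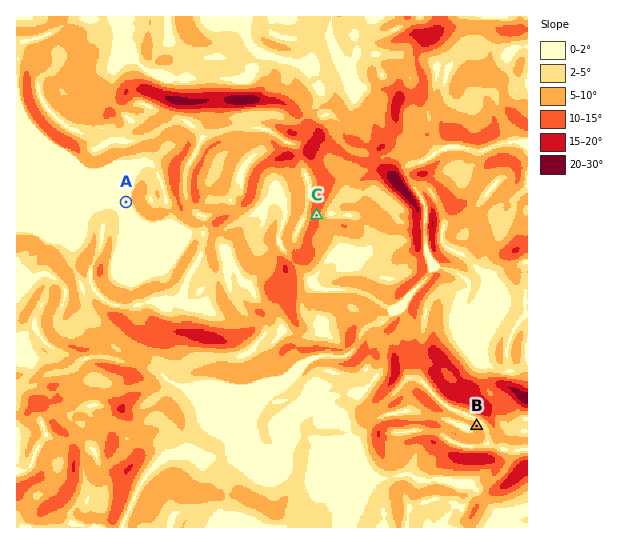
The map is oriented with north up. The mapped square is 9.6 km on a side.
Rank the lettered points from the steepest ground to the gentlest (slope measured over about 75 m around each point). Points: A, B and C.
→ C B A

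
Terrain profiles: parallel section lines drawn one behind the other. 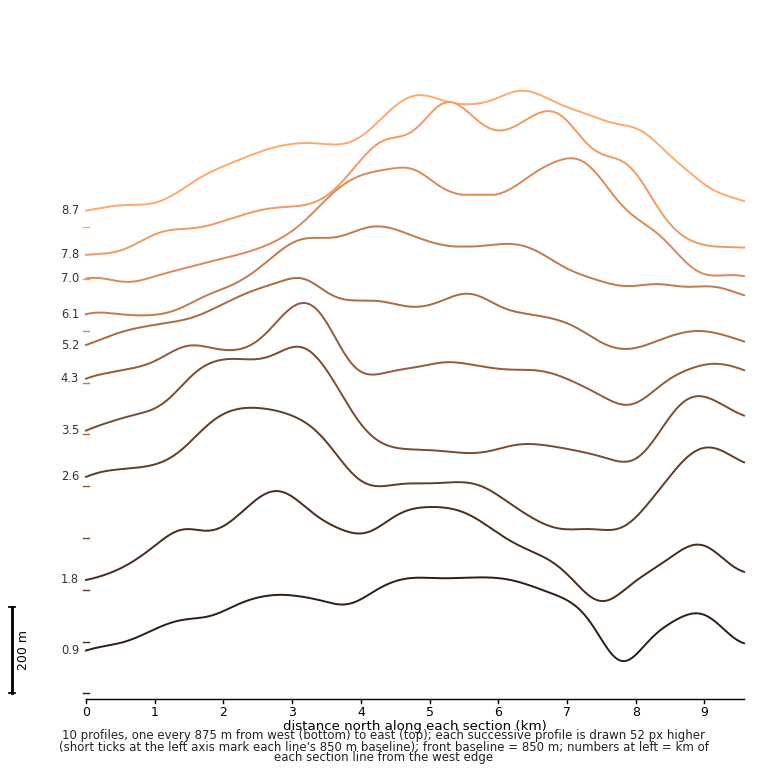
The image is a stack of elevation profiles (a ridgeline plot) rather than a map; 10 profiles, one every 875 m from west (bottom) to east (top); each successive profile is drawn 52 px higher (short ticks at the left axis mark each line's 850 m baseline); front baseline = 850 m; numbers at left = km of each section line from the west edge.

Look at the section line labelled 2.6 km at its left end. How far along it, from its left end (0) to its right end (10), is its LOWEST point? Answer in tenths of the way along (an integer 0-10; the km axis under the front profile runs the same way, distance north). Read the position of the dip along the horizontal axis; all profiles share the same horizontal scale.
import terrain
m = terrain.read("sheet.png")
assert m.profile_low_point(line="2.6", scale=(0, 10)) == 8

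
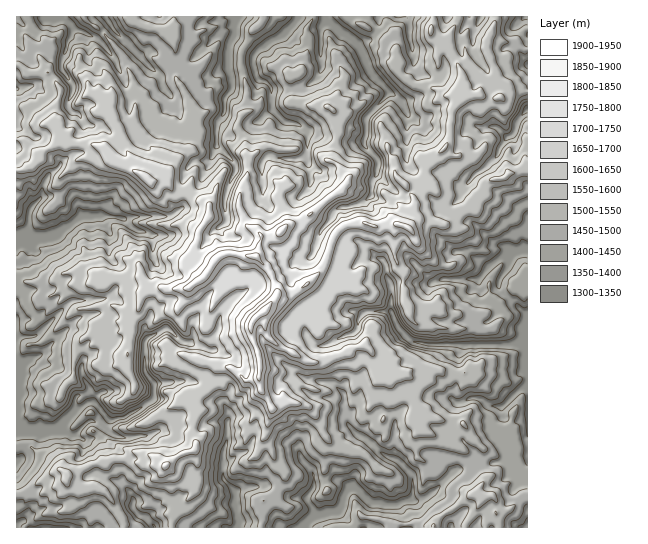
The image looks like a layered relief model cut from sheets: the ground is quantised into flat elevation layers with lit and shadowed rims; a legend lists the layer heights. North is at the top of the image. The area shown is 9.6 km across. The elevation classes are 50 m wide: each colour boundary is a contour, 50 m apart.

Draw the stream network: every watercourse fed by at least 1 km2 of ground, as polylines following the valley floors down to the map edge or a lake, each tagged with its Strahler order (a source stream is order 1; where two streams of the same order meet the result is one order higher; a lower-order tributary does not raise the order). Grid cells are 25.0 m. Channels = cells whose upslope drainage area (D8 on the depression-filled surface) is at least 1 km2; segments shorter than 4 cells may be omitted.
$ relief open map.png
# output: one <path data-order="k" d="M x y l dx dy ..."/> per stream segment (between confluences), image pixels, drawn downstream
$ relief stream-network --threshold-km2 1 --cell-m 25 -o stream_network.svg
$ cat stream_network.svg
<path data-order="2" d="M314 517l-8 6-1 4"/><path data-order="1" d="M133 503l0 6 6 6 6 2 9 9 0 1"/><path data-order="2" d="M410 501l-7 0-5 4-27-2-16-16-4 0-5 6-3 5-1 8-5 7-10 0-5 2-7 0-1 2"/><path data-order="1" d="M453 473l-20 20-2 0-4 4-8 4-9 0"/><path data-order="1" d="M305 463l8 8 0 3 1 1 0 12-7 10 0 4 6 8 1 8"/><path data-order="1" d="M133 437l-3 1-8 0-1-1-3 0-8-4-17-12-6 1-12 12-8 0-6-4-4 0"/><path data-order="1" d="M527 433l0-20"/><path data-order="2" d="M57 430l-3 0-1 1-34 0-2-2"/><path data-order="1" d="M227 422l0 19-1 1 0 4-3 5 0 28 11 11 1 3 0 14 2 2 0 8 1 1 0 9"/><path data-order="2" d="M74 413l-17 17"/><path data-order="1" d="M75 398l-1 3 0 12"/><path data-order="1" d="M471 398l8 0 11 8 13 0 19-19 5-1 0-4"/><path data-order="1" d="M343 394l2 1 0 18 1 1 0 5 4 8 8 8 7 3 5 5 1 0 10 10 9 5 7 1 14 15 2 3 0 18-3 6"/><path data-order="2" d="M18 373l0 2-1 2 0 33"/><path data-order="1" d="M23 363l-1 6-4 4"/><path data-order="1" d="M314 345l1 1 8 0 24-12 4 0 3-1 4-6 0-6 1-3 4-4 0-1 3-2 24 0 1 2"/><path data-order="1" d="M35 335l-1 2-15 0-2 5 0 21 1 2 0 8"/><path data-order="1" d="M219 323l-1 7-4 7 0 13-5 0-7-4-5 0-10-4-4 0-2-1-12-12-6 0-2 2-15 8-1 3 0 29 4 7 5 5 0 15-4 4-4 1-8 7-9 4-6 4-5 0-5 3-3 0-8-8 0-2-7-8-1 0 0-1-5 0-10 8-5 3"/><path data-order="2" d="M391 313l7 14 13 14 3 1 4 0 1 1 6 0 1 2 99 0 2-2 0-1"/><path data-order="1" d="M454 279l24 0 11-10 0-2 1 0 15-13 5 0 3-3 14 0"/><path data-order="1" d="M383 261l3 5 0 11 3 2 1 3 0 4 1 1 0 26"/><path data-order="1" d="M315 246l2-1 0-4 2-4 0-3 3-5 9-10 2-2 0-4 4-4 2-2 8 0 6-2 4 0 10-6 4-5 0-11 2-1 0-3 4-5 1-13-15-18 0-2 3-4 0-20 21-22 0-5"/><path data-order="2" d="M27 239l-2 2-6 0-2-2"/><path data-order="1" d="M150 234l-7-3-4 0-5-2-5-4-7-8-40 0-23 16-8 4-2 0-2 1-13 0-1 1-6 0"/><path data-order="1" d="M30 210l-1 3 0 25-2 1"/><path data-order="1" d="M225 210l0-13 1-2 1-8 3-4 0-2 5-8 0-8-4-6-12-12-2-1 0-24 5-5 3-6 0-13 6-8 0-13-2-7 0-25 6-11 0-13 2-2 0-2"/><path data-order="1" d="M466 185l11-12 5-3 15-13 4-11 4-4 2-5"/><path data-order="1" d="M267 155l4 0 4 3 14 0 1 1 3 0 1-1 11-1 0-3 2-4 0-17-8-8-2 0-2-2-5 0-7-2-10-11-2-3 0-18-5-7-5-1-4-3-2-3 0-4-1-1 0-4-1-1 0-8 1-3 7-7 21-12 16-16 0-2"/><path data-order="2" d="M507 137l4-2 3-2 1-3 0-5 3-6 7-6 0-2 2-1"/><path data-order="1" d="M407 114l-5-11-9-9-4-1-2-3"/><path data-order="1" d="M70 110l-3-4 0-3 6-12 0-6-6-7-1-4-5-5 0-7 6-16 0-5 3-3 0-3 1-1 0-8"/><path data-order="1" d="M169 94l-7-8-3-11-10-10-2 0-4-4 0-2-30-30-4-8-4-4"/><path data-order="2" d="M387 90l-14-15-3-4-4-8 0-2-3-4 0-3-4-7-10-10-2 0-4-4-2 0-10-10-4-1-2-4"/><path data-order="1" d="M117 63l-11-16-9-9-6-3-2 0-6-4-2 0-2-1-6 0 0-3-2-1"/><path data-order="1" d="M410 38l-1-3 0-16-3-2-9 0"/><path data-order="2" d="M71 26l-1-3-5-4-6 0-1 2-11 0-4-3 0-1"/><path data-order="1" d="M322 25l3-3 0-4"/>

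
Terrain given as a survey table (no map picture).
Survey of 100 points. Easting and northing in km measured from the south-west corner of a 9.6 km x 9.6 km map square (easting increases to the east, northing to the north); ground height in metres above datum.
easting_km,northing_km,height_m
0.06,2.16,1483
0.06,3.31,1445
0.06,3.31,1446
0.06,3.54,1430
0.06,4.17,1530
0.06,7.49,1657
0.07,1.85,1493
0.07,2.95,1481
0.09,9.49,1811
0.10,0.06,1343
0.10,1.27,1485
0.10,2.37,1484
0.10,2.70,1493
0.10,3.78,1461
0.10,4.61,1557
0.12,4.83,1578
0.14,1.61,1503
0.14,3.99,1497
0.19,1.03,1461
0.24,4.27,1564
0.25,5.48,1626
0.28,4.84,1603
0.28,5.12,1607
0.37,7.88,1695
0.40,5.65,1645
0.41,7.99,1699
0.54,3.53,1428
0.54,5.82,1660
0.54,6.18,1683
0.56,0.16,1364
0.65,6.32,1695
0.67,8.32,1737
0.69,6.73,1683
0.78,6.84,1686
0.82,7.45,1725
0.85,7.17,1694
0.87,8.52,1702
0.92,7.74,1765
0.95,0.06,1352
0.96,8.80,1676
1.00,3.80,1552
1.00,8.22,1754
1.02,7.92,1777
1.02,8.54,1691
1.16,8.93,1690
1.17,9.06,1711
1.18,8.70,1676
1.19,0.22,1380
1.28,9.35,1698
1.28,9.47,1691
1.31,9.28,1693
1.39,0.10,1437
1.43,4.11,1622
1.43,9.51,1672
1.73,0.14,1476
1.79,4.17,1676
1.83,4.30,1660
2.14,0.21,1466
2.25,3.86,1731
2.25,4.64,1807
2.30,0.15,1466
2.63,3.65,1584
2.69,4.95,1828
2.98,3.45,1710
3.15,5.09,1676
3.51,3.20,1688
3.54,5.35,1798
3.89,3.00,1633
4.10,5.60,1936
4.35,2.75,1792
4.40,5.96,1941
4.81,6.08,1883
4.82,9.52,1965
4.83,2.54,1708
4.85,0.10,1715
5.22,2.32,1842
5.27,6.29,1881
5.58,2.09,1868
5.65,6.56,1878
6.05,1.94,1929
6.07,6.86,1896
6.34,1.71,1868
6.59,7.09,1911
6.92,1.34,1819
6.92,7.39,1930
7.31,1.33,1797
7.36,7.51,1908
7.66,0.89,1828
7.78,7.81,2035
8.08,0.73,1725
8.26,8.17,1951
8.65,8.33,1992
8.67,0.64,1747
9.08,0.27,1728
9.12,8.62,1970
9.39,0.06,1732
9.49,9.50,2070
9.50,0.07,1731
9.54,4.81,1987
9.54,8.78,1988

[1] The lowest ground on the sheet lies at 1330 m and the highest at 2110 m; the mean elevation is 1790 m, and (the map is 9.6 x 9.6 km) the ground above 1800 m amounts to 51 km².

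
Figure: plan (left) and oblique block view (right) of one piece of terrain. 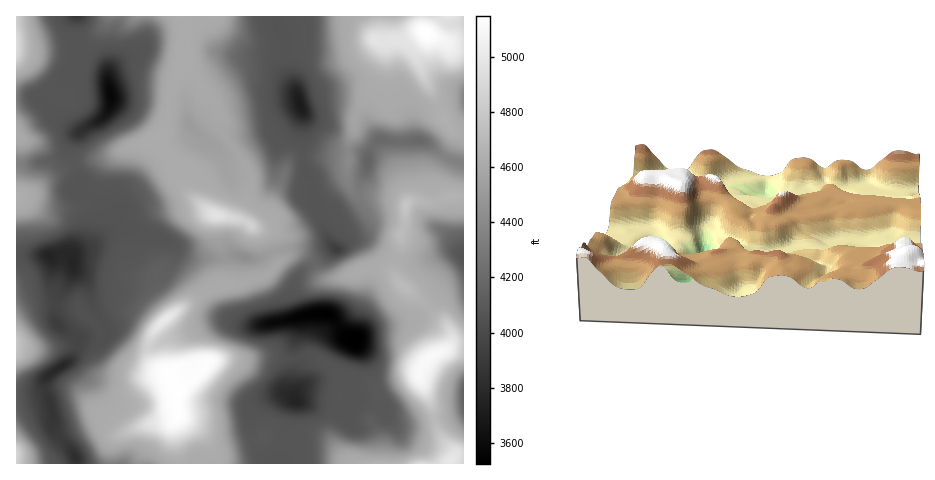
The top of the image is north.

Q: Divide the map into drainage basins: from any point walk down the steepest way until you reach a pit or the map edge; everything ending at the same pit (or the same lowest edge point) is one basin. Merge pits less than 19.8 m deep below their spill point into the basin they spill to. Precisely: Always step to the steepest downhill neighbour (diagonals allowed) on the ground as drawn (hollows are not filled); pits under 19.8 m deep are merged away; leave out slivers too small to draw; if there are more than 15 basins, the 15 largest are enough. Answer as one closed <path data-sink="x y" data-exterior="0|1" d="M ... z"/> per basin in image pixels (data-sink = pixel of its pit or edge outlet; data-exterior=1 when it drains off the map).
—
<path data-sink="355 340" data-exterior="0" d="M301 253l-13 2-23 21-26 8-19 2-18 8-33 22-14 13-6 11-1 9 6 15 4 4 11 4 5 14 5 6 11-10 19-21 12-2 28 0 8-2 21 0 6 2 11 0 11-3 10 1 18 14 4 8 2 26-9 22 0 11 5 8-10-9-13-5-35-1-33 14-28 6-21-23-17-13-5 8 0 8 5 32 284 1 1-10-6 0-4 3 0-5-13-15-6-14-5-21-12-26 4-11 9-8 18-10 2-5 0-9-5-10-25-23-18-13-8-10-11-9-19 0-22 9-16 3-8-6-8-15z"/><path data-sink="49 256" data-exterior="0" d="M154 138l-49 19-36 9-22 13-15 14-16 4 1 149 10 2 22 0 14-3 13 0 13 6 10 14 9 7 24 3 20 0 10-2 2-2-6-3-7-7-3-12 1-9 6-11 14-13 33-22 22-9 1-23-7-25 0-20-32-25-7-14-1-14-21-19z"/><path data-sink="300 105" data-exterior="0" d="M378 16l-196 1 2 10-2 20 1 15 13 15 6 13 17 21 4 21 21 29 5 12 2 12-3 15-10 19 13 7 5 0 13-10 4-19 15-33 4-4 13-4 43 3 0-15 6-14 0-12 12-21 10-10 8-18 2-26-11-3 5-8z"/><path data-sink="111 95" data-exterior="0" d="M181 16l-72 0-28 48-22-8-43-4 1 145 15-4 15-14 22-13 36-9 35-13 13-6 9-7 6-18 3-24 12-25-1-17 2-20z"/><path data-sink="336 249" data-exterior="0" d="M308 156l-14 2-6 6-15 33-4 19-10 9-6 2 17 10 9 25 14-9 8 0 10 6 12 19 9 2 11-3 28-10 13 1 9 7 1-8 7-17 0-18 5-11 0-17-16-7-35-4-8-12 1-21-2-2z"/><path data-sink="368 160" data-exterior="0" d="M425 32l-9 2-13 6-11 0-6 3-1 20-4 14-5 10-12 14-10 17 0 12-6 14-1 37 4 8 6 5 33 3 10 3 6 5 5-3 21 1 13-7-5-4-4-7 0-6 16-34 3-9-13-20-24-53-1-8 10-16z"/><path data-sink="61 367" data-exterior="0" d="M76 345l-13 0-14 3-33-1 1 108 14 1 14-4 8-4 14-14 31-13 5 1 12 10 7 2 17-7 35-7 4-3 0-26-4-5-6-14-16 3-20 0-24-3-9-7-10-14z"/><path data-sink="295 400" data-exterior="0" d="M313 356l-18 3-38-2-8 2-28 0-12 2-19 21-12 10 1 25 17 11 21 23 28-6 33-14 29 0 16 5 9 6-1-15 9-22-2-26-8-12z"/><path data-sink="463 255" data-exterior="1" d="M463 197l-18 0-13 6-21-1-5 4 0 15-5 11 0 18-7 17 0 7 5 9 22 17 25 23 5 10-2 14 4-3 11-2z"/><path data-sink="463 396" data-exterior="1" d="M463 343l-10 1-7 6-12 4-12 11-4 7 16 40 3 18 18 26 9-3z"/><path data-sink="77 17" data-exterior="1" d="M108 16l-91 0-1 34 43 6 22 8 15-29 10-11z"/><path data-sink="463 99" data-exterior="1" d="M427 34l0 5-10 16 1 8 30 62 5 7 10 3 1-88-12-2z"/><path data-sink="75 458" data-exterior="0" d="M99 421l-32 13-14 14-8 4-14 4-14-1-1 8 94 1 0-19 3-5 8-6-6-2z"/><path data-sink="463 22" data-exterior="1" d="M463 16l-40 0-1 10 2 6 4 3 24 10 11 1z"/>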